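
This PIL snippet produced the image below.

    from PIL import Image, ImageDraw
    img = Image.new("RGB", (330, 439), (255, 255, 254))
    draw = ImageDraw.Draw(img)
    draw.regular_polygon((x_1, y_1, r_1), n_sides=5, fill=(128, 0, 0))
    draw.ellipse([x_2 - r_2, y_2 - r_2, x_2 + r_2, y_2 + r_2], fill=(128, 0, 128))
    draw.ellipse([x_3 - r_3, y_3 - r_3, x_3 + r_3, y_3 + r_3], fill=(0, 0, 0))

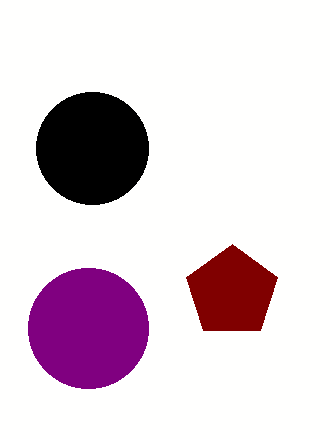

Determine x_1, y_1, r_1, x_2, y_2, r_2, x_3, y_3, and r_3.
x_1 = 232
y_1 = 292
r_1 = 48
x_2 = 88
y_2 = 328
r_2 = 60
x_3 = 92
y_3 = 148
r_3 = 56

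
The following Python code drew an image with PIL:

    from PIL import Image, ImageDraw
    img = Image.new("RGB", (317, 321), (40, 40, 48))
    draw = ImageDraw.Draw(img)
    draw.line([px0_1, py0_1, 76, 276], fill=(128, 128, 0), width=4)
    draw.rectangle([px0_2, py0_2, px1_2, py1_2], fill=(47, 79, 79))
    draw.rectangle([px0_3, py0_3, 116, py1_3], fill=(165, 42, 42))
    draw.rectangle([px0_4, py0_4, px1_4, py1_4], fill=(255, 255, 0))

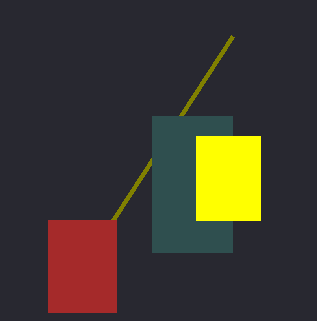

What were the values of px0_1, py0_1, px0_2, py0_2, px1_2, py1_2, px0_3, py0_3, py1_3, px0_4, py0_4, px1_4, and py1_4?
px0_1 = 232
py0_1 = 36
px0_2 = 152
py0_2 = 116
px1_2 = 232
py1_2 = 252
px0_3 = 48
py0_3 = 220
py1_3 = 312
px0_4 = 196
py0_4 = 136
px1_4 = 260
py1_4 = 220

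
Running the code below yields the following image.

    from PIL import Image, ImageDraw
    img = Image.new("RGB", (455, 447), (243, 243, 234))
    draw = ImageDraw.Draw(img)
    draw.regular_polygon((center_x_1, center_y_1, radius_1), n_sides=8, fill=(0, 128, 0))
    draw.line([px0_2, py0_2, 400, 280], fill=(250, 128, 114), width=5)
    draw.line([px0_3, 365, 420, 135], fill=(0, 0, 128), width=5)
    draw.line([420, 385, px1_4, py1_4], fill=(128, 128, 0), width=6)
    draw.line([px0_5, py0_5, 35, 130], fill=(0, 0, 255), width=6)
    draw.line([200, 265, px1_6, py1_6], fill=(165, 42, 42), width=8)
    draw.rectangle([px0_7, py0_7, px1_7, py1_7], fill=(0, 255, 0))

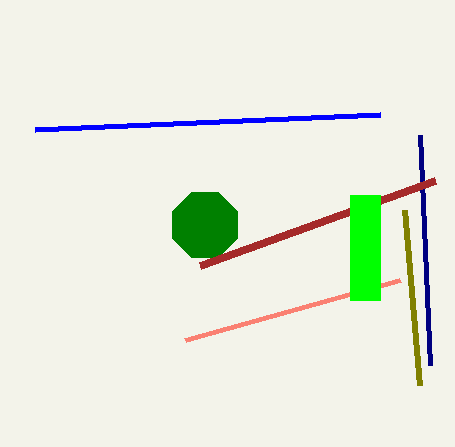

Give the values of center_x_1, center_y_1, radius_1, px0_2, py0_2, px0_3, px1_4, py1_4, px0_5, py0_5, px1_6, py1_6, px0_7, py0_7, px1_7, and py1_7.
center_x_1 = 205; center_y_1 = 225; radius_1 = 35; px0_2 = 185; py0_2 = 340; px0_3 = 430; px1_4 = 405; py1_4 = 210; px0_5 = 380; py0_5 = 115; px1_6 = 435; py1_6 = 180; px0_7 = 350; py0_7 = 195; px1_7 = 380; py1_7 = 300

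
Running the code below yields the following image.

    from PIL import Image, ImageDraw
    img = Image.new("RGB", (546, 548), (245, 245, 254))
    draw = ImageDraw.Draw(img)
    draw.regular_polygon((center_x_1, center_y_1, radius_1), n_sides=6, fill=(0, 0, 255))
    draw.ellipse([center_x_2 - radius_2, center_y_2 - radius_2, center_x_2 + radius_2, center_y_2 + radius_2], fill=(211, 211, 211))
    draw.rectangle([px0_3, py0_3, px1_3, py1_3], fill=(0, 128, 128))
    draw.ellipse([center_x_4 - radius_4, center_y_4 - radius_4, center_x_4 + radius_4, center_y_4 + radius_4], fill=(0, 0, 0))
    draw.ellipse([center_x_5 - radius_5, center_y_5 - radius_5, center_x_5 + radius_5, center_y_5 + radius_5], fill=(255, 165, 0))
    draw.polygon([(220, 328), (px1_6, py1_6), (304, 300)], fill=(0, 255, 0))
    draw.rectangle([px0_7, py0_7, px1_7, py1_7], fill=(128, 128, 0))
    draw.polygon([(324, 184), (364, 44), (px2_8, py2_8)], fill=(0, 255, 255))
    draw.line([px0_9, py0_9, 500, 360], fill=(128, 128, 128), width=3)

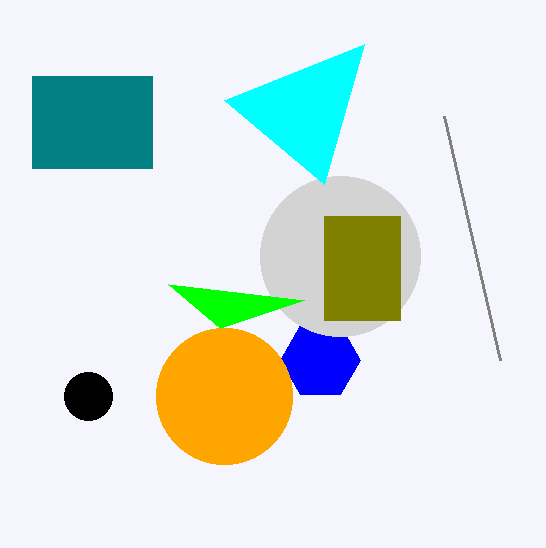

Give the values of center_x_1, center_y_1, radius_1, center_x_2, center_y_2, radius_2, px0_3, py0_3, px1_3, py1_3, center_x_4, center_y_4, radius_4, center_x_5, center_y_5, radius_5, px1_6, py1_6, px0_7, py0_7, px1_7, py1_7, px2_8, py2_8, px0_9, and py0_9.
center_x_1 = 320, center_y_1 = 360, radius_1 = 40, center_x_2 = 340, center_y_2 = 256, radius_2 = 80, px0_3 = 32, py0_3 = 76, px1_3 = 152, py1_3 = 168, center_x_4 = 88, center_y_4 = 396, radius_4 = 24, center_x_5 = 224, center_y_5 = 396, radius_5 = 68, px1_6 = 168, py1_6 = 284, px0_7 = 324, py0_7 = 216, px1_7 = 400, py1_7 = 320, px2_8 = 224, py2_8 = 100, px0_9 = 444, py0_9 = 116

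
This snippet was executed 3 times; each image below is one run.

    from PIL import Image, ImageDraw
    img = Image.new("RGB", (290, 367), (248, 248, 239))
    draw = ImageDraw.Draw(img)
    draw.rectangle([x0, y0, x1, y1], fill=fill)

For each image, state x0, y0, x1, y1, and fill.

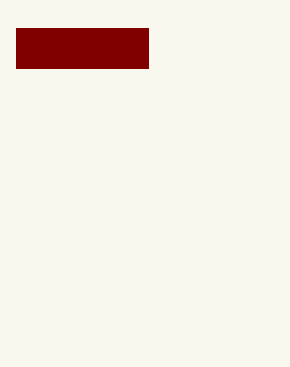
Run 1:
x0 = 16
y0 = 28
x1 = 148
y1 = 68
fill = 'maroon'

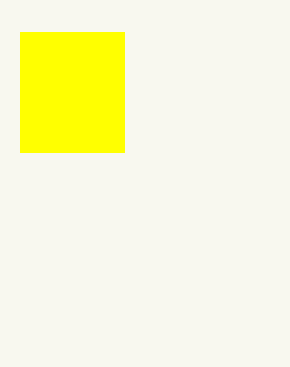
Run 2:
x0 = 20; y0 = 32; x1 = 124; y1 = 152; fill = 'yellow'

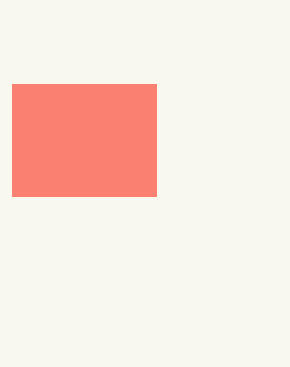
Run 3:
x0 = 12, y0 = 84, x1 = 156, y1 = 196, fill = 'salmon'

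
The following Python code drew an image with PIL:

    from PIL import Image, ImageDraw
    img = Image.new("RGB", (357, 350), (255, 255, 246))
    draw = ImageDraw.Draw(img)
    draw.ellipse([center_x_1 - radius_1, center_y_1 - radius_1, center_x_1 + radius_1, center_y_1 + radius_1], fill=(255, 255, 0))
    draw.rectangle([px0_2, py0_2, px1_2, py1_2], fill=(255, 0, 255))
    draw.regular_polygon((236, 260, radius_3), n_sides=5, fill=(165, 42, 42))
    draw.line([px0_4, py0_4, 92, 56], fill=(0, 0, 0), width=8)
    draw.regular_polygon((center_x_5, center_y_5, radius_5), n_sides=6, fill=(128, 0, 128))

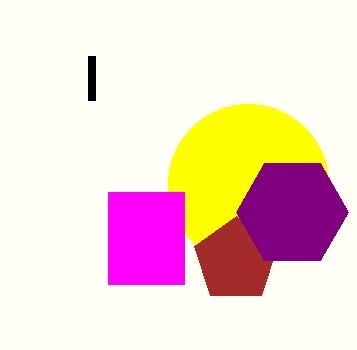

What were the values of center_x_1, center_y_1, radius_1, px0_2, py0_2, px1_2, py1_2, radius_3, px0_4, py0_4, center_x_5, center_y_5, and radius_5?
center_x_1 = 248; center_y_1 = 184; radius_1 = 80; px0_2 = 108; py0_2 = 192; px1_2 = 184; py1_2 = 284; radius_3 = 44; px0_4 = 92; py0_4 = 100; center_x_5 = 292; center_y_5 = 212; radius_5 = 56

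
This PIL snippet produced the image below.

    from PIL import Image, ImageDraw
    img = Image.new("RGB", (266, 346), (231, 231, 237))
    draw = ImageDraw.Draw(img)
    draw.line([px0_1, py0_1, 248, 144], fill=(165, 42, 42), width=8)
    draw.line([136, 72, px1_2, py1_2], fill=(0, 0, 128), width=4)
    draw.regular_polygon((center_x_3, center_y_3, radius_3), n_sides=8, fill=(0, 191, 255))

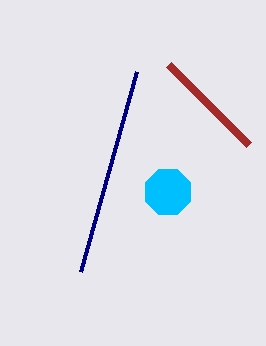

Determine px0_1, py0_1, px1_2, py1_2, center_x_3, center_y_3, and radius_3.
px0_1 = 168
py0_1 = 64
px1_2 = 80
py1_2 = 272
center_x_3 = 168
center_y_3 = 192
radius_3 = 24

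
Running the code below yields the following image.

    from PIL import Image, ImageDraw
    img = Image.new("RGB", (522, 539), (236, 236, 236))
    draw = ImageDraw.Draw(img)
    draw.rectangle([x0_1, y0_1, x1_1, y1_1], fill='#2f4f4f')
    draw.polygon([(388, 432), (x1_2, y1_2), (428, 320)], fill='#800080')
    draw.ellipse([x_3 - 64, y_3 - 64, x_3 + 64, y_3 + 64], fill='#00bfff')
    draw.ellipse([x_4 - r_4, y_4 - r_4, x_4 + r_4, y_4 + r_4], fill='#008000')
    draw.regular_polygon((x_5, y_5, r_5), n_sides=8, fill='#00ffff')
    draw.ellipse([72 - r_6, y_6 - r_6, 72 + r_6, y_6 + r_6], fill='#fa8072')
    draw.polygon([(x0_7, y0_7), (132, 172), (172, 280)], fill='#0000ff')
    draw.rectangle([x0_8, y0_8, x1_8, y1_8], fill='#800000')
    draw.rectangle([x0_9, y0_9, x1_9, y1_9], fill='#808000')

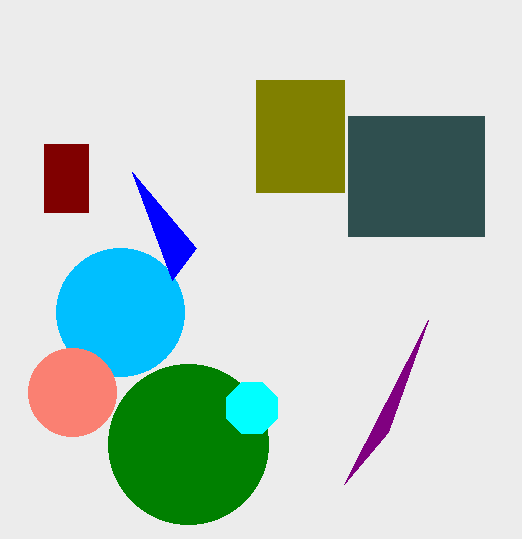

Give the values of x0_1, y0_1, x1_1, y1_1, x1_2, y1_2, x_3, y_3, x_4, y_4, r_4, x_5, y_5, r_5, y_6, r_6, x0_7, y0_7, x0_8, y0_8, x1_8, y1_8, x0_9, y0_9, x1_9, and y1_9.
x0_1 = 348
y0_1 = 116
x1_1 = 484
y1_1 = 236
x1_2 = 344
y1_2 = 484
x_3 = 120
y_3 = 312
x_4 = 188
y_4 = 444
r_4 = 80
x_5 = 252
y_5 = 408
r_5 = 28
y_6 = 392
r_6 = 44
x0_7 = 196
y0_7 = 248
x0_8 = 44
y0_8 = 144
x1_8 = 88
y1_8 = 212
x0_9 = 256
y0_9 = 80
x1_9 = 344
y1_9 = 192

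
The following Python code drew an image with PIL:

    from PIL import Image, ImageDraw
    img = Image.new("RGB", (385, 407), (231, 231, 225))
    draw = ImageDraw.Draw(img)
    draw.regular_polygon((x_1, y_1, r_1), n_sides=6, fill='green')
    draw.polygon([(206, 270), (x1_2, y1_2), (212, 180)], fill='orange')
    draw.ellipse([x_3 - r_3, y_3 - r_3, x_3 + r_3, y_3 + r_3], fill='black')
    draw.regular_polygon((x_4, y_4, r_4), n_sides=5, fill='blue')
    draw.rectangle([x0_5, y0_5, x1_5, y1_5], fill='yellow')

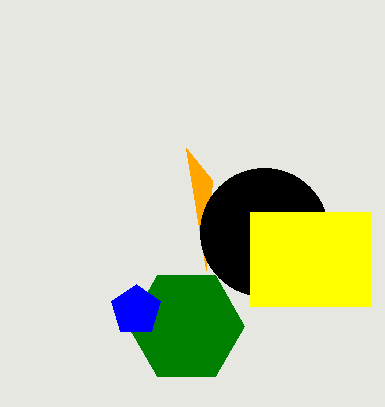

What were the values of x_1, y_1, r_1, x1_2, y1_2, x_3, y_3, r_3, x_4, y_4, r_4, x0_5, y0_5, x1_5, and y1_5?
x_1 = 186
y_1 = 326
r_1 = 58
x1_2 = 186
y1_2 = 148
x_3 = 264
y_3 = 232
r_3 = 64
x_4 = 136
y_4 = 310
r_4 = 26
x0_5 = 250
y0_5 = 212
x1_5 = 370
y1_5 = 306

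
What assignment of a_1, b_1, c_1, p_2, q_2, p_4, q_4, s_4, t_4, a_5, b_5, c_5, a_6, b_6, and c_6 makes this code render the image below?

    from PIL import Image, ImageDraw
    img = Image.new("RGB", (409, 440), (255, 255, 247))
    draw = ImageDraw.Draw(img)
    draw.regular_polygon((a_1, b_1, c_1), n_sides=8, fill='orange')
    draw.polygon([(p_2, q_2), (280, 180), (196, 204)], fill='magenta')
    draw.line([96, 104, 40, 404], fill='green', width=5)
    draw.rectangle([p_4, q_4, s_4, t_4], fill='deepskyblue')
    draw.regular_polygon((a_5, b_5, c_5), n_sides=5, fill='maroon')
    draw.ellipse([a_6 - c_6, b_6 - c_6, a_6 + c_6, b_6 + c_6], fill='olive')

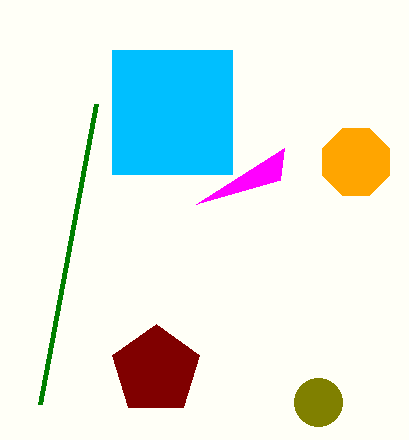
a_1 = 356, b_1 = 162, c_1 = 36, p_2 = 284, q_2 = 148, p_4 = 112, q_4 = 50, s_4 = 232, t_4 = 174, a_5 = 156, b_5 = 370, c_5 = 46, a_6 = 318, b_6 = 402, c_6 = 24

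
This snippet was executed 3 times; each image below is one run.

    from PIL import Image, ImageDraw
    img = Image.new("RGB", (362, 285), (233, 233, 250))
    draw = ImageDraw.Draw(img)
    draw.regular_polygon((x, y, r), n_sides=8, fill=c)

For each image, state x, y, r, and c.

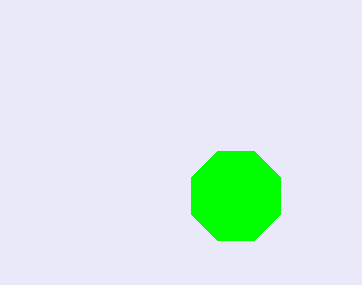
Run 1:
x = 236; y = 196; r = 48; c = 'lime'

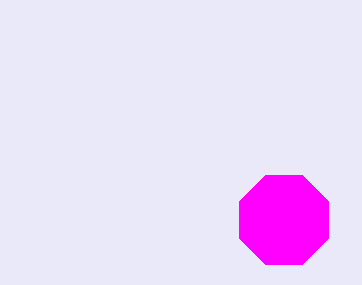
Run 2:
x = 284
y = 220
r = 48
c = 'magenta'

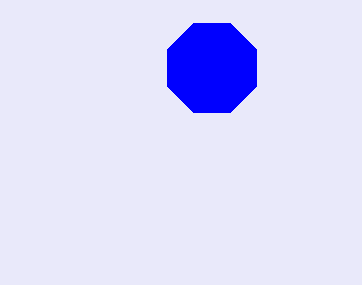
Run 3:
x = 212, y = 68, r = 48, c = 'blue'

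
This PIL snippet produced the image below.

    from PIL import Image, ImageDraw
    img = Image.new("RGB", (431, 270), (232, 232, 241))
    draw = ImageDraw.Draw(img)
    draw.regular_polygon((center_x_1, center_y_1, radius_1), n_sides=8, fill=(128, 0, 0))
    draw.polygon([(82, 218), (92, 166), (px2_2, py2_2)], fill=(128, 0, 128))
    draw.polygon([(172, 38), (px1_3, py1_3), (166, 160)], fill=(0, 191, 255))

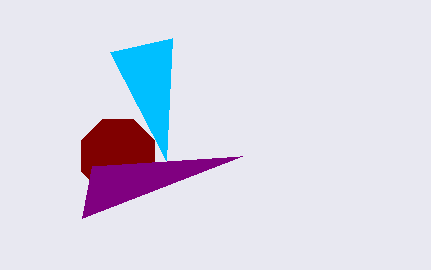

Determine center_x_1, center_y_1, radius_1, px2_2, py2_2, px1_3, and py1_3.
center_x_1 = 118
center_y_1 = 156
radius_1 = 40
px2_2 = 242
py2_2 = 156
px1_3 = 110
py1_3 = 52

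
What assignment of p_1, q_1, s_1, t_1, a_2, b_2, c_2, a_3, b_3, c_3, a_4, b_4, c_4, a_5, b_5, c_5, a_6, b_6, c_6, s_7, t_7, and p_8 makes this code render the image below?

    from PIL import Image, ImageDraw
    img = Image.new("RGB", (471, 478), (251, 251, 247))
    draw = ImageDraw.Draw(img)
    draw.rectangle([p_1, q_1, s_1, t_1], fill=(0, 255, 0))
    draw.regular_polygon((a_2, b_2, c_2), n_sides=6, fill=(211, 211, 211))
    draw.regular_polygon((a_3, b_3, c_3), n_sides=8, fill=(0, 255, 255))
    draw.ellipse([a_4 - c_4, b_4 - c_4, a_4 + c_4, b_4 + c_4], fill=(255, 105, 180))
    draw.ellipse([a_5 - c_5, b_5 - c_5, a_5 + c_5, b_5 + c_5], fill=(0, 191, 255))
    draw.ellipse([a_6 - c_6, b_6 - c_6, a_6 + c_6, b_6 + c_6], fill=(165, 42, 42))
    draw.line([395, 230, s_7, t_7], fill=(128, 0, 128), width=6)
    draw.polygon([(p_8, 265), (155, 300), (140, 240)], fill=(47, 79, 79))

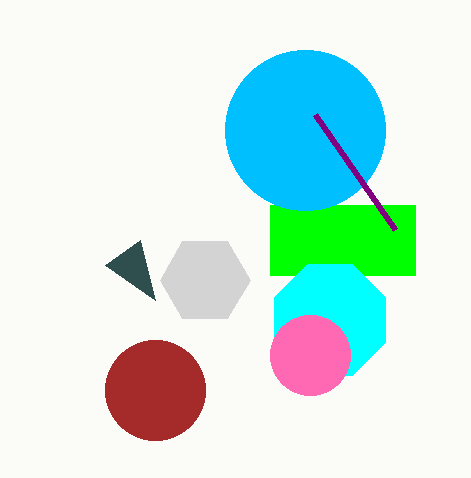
p_1 = 270; q_1 = 205; s_1 = 415; t_1 = 275; a_2 = 205; b_2 = 280; c_2 = 45; a_3 = 330; b_3 = 320; c_3 = 60; a_4 = 310; b_4 = 355; c_4 = 40; a_5 = 305; b_5 = 130; c_5 = 80; a_6 = 155; b_6 = 390; c_6 = 50; s_7 = 315; t_7 = 115; p_8 = 105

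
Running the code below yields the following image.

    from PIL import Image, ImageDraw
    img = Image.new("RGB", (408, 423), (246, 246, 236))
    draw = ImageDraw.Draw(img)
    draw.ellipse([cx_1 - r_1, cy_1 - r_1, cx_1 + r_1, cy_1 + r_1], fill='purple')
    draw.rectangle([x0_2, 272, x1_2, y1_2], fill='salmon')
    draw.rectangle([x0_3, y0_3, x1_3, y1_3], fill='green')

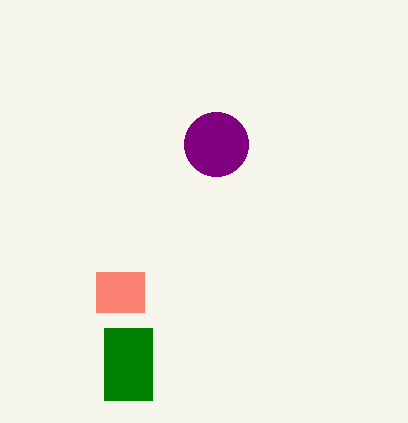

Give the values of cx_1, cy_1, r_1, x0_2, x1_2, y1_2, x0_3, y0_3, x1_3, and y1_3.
cx_1 = 216
cy_1 = 144
r_1 = 32
x0_2 = 96
x1_2 = 144
y1_2 = 312
x0_3 = 104
y0_3 = 328
x1_3 = 152
y1_3 = 400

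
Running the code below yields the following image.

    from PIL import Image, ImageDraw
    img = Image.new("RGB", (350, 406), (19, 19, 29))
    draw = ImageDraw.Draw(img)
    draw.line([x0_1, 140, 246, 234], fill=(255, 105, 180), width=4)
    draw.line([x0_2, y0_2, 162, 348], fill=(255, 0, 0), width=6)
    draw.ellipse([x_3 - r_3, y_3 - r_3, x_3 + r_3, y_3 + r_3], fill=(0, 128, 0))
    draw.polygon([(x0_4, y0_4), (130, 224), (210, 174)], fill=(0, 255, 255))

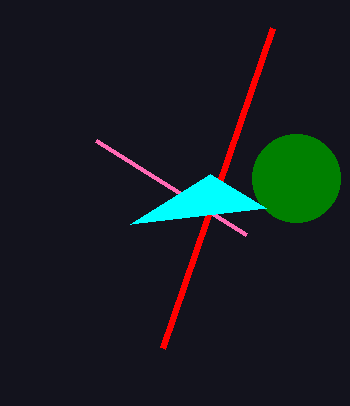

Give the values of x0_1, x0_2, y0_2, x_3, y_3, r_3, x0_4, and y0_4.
x0_1 = 96; x0_2 = 272; y0_2 = 28; x_3 = 296; y_3 = 178; r_3 = 44; x0_4 = 266; y0_4 = 208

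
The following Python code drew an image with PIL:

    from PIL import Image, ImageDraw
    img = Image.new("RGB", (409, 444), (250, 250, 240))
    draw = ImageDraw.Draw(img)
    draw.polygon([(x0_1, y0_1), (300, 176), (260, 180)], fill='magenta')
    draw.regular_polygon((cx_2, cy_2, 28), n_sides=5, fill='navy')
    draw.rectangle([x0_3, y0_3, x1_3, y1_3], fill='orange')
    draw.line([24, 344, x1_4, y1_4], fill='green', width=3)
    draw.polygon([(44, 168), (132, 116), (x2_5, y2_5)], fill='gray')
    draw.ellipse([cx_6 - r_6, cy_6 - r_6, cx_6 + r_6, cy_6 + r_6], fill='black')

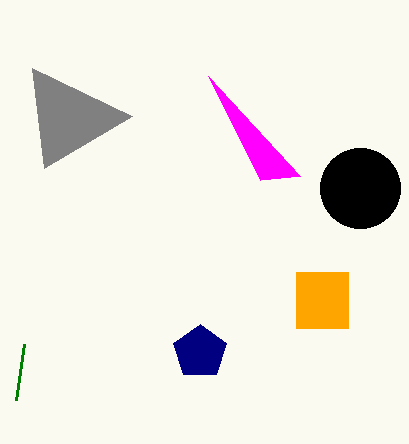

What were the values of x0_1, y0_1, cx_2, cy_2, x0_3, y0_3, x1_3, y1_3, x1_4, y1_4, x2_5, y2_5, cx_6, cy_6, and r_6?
x0_1 = 208
y0_1 = 76
cx_2 = 200
cy_2 = 352
x0_3 = 296
y0_3 = 272
x1_3 = 348
y1_3 = 328
x1_4 = 16
y1_4 = 400
x2_5 = 32
y2_5 = 68
cx_6 = 360
cy_6 = 188
r_6 = 40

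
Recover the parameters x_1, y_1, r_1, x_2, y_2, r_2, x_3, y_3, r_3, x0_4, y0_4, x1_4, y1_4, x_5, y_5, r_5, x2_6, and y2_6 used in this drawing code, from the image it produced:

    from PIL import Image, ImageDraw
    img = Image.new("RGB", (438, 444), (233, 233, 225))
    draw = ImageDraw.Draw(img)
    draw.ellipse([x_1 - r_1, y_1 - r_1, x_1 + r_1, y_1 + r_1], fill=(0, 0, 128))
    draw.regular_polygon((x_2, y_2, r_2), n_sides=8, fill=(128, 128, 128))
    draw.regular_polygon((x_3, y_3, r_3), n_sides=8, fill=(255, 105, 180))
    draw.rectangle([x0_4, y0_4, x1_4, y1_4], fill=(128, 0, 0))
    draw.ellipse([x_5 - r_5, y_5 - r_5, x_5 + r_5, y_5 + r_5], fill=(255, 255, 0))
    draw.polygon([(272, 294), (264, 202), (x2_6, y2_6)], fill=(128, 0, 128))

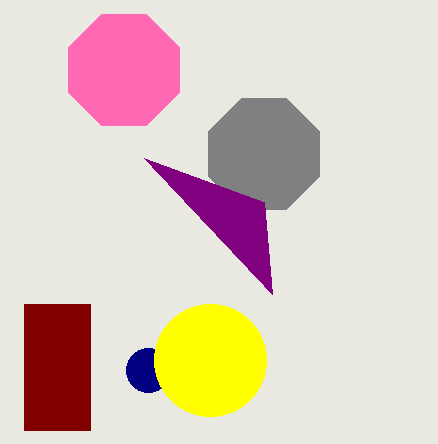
x_1 = 148, y_1 = 370, r_1 = 22, x_2 = 264, y_2 = 154, r_2 = 60, x_3 = 124, y_3 = 70, r_3 = 60, x0_4 = 24, y0_4 = 304, x1_4 = 90, y1_4 = 430, x_5 = 210, y_5 = 360, r_5 = 56, x2_6 = 144, y2_6 = 158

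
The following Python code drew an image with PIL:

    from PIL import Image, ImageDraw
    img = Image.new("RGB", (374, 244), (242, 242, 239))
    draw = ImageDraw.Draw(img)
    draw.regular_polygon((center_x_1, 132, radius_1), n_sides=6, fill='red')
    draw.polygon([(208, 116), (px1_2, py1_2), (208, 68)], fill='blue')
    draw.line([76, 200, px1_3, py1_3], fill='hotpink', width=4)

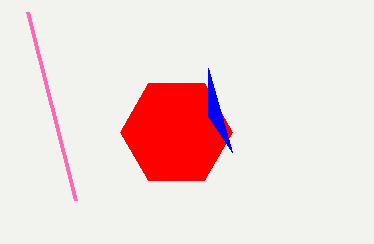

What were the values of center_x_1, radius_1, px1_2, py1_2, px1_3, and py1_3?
center_x_1 = 176; radius_1 = 56; px1_2 = 232; py1_2 = 152; px1_3 = 28; py1_3 = 12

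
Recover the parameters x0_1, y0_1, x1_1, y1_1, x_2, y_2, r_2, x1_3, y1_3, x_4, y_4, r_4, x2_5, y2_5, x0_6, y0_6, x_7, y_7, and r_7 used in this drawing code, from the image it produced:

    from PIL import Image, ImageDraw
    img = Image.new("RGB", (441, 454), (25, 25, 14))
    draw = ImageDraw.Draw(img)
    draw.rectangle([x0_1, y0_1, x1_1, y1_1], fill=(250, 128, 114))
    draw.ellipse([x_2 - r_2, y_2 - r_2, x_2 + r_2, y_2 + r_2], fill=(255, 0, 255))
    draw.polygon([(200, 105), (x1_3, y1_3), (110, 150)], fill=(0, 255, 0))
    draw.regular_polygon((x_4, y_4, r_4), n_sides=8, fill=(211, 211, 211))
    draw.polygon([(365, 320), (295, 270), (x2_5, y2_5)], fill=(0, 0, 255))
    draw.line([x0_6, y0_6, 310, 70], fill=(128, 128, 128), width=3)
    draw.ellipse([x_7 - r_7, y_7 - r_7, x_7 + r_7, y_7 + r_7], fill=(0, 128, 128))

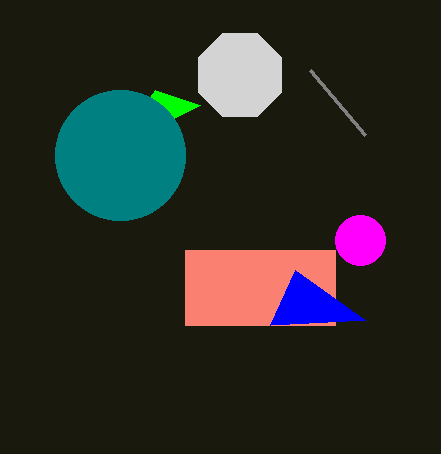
x0_1 = 185
y0_1 = 250
x1_1 = 335
y1_1 = 325
x_2 = 360
y_2 = 240
r_2 = 25
x1_3 = 155
y1_3 = 90
x_4 = 240
y_4 = 75
r_4 = 45
x2_5 = 270
y2_5 = 325
x0_6 = 365
y0_6 = 135
x_7 = 120
y_7 = 155
r_7 = 65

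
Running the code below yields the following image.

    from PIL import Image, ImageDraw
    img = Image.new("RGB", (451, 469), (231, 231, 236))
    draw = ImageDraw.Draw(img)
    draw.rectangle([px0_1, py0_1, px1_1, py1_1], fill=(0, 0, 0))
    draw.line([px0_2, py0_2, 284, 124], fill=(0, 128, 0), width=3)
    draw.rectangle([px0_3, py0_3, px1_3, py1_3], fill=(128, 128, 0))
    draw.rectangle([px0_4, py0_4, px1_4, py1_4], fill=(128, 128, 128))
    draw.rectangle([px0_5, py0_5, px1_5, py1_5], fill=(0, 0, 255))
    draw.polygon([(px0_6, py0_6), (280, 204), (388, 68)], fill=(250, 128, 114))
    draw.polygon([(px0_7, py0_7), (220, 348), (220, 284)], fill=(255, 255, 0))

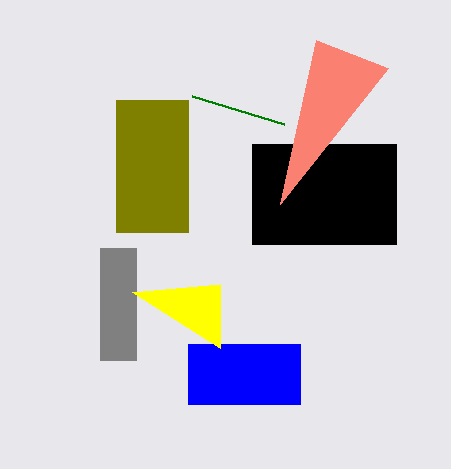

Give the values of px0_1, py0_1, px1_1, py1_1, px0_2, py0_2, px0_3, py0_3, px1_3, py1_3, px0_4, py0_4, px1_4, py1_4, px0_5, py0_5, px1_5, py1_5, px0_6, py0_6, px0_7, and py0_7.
px0_1 = 252, py0_1 = 144, px1_1 = 396, py1_1 = 244, px0_2 = 192, py0_2 = 96, px0_3 = 116, py0_3 = 100, px1_3 = 188, py1_3 = 232, px0_4 = 100, py0_4 = 248, px1_4 = 136, py1_4 = 360, px0_5 = 188, py0_5 = 344, px1_5 = 300, py1_5 = 404, px0_6 = 316, py0_6 = 40, px0_7 = 132, py0_7 = 292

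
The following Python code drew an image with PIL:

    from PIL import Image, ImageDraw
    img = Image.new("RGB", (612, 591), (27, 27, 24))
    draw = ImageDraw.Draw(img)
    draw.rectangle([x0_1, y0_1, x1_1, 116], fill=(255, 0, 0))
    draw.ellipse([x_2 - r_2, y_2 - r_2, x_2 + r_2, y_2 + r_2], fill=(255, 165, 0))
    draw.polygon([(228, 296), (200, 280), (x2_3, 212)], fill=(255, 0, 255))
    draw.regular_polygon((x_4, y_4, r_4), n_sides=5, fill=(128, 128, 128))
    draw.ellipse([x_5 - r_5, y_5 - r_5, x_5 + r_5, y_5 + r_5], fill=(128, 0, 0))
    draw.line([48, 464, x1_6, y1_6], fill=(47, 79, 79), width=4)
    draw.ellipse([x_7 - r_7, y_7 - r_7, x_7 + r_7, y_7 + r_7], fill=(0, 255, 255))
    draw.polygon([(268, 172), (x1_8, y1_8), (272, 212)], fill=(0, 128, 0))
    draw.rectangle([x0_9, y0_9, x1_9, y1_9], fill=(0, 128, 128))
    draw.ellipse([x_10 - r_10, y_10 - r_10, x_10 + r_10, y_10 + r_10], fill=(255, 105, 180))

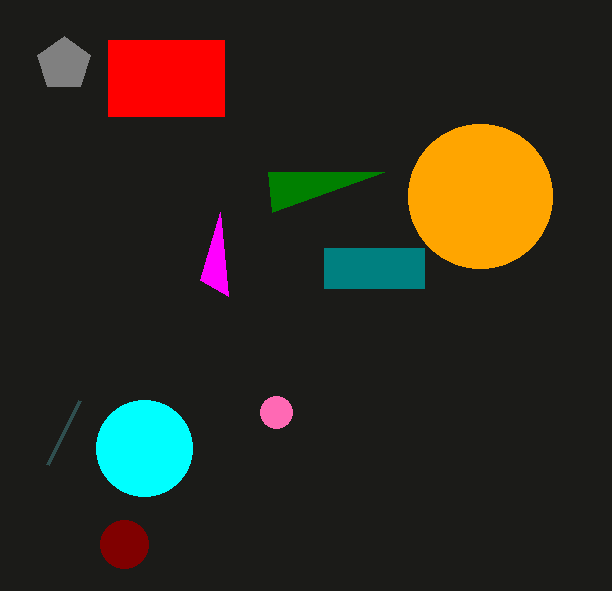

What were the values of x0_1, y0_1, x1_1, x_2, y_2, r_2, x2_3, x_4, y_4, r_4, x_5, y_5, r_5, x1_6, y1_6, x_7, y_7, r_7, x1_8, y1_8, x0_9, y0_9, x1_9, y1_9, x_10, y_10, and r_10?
x0_1 = 108, y0_1 = 40, x1_1 = 224, x_2 = 480, y_2 = 196, r_2 = 72, x2_3 = 220, x_4 = 64, y_4 = 64, r_4 = 28, x_5 = 124, y_5 = 544, r_5 = 24, x1_6 = 80, y1_6 = 400, x_7 = 144, y_7 = 448, r_7 = 48, x1_8 = 384, y1_8 = 172, x0_9 = 324, y0_9 = 248, x1_9 = 424, y1_9 = 288, x_10 = 276, y_10 = 412, r_10 = 16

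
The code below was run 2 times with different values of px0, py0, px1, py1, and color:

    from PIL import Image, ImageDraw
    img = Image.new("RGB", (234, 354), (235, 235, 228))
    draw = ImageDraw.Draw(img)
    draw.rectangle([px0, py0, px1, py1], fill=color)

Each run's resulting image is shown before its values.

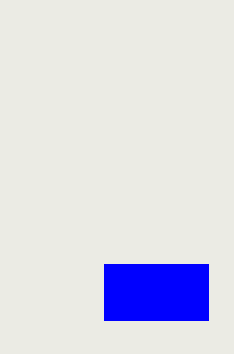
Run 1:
px0 = 104, py0 = 264, px1 = 208, py1 = 320, color = 'blue'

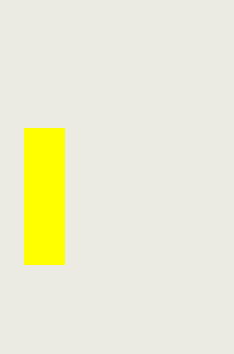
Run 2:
px0 = 24
py0 = 128
px1 = 64
py1 = 264
color = 'yellow'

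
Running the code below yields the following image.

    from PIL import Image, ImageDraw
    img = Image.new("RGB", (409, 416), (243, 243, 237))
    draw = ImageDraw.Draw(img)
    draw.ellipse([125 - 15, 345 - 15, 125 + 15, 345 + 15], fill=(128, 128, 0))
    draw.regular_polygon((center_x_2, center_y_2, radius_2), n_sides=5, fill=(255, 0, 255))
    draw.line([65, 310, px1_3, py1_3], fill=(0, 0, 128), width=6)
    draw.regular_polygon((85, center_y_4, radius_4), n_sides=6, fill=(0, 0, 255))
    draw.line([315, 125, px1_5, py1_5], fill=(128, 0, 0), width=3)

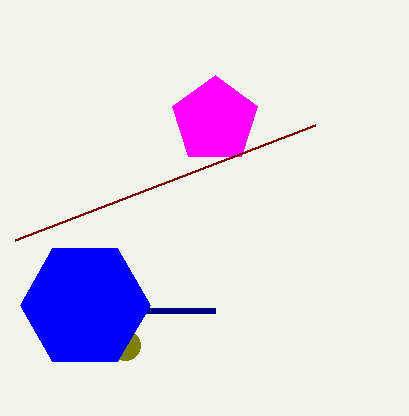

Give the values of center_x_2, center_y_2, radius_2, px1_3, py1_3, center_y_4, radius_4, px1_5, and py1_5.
center_x_2 = 215, center_y_2 = 120, radius_2 = 45, px1_3 = 215, py1_3 = 310, center_y_4 = 305, radius_4 = 65, px1_5 = 15, py1_5 = 240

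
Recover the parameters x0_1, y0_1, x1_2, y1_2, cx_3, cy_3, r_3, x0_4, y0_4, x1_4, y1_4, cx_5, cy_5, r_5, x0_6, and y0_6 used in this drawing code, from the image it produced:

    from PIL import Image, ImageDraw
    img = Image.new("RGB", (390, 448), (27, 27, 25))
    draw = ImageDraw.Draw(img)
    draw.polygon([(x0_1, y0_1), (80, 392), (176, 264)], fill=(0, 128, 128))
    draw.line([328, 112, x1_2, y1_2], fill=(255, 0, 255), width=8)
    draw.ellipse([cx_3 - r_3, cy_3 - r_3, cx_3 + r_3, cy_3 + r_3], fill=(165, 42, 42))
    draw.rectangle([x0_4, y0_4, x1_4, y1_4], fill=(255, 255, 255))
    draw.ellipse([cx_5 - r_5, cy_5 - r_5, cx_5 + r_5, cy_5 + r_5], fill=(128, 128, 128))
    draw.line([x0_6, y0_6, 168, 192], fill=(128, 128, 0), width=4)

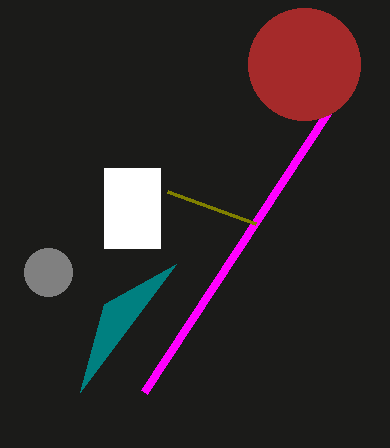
x0_1 = 104, y0_1 = 304, x1_2 = 144, y1_2 = 392, cx_3 = 304, cy_3 = 64, r_3 = 56, x0_4 = 104, y0_4 = 168, x1_4 = 160, y1_4 = 248, cx_5 = 48, cy_5 = 272, r_5 = 24, x0_6 = 256, y0_6 = 224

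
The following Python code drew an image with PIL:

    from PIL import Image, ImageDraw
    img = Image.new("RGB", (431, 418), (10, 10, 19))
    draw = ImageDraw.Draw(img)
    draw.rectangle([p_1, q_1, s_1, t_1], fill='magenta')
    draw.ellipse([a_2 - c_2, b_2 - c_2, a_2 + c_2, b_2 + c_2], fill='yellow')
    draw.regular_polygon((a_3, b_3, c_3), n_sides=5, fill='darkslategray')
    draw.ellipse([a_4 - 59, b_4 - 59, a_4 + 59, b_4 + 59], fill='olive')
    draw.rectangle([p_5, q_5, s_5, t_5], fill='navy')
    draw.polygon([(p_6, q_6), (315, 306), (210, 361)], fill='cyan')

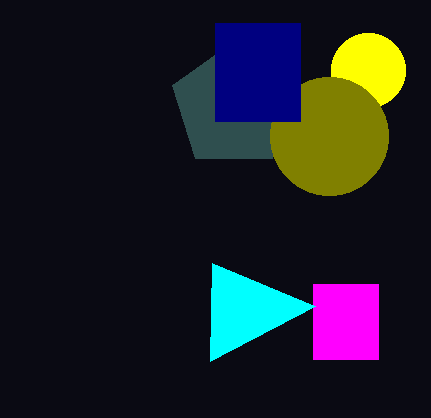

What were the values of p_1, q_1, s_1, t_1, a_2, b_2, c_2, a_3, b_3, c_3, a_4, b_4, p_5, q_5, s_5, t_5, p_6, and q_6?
p_1 = 313, q_1 = 284, s_1 = 378, t_1 = 359, a_2 = 368, b_2 = 70, c_2 = 37, a_3 = 234, b_3 = 106, c_3 = 65, a_4 = 329, b_4 = 136, p_5 = 215, q_5 = 23, s_5 = 300, t_5 = 121, p_6 = 212, q_6 = 263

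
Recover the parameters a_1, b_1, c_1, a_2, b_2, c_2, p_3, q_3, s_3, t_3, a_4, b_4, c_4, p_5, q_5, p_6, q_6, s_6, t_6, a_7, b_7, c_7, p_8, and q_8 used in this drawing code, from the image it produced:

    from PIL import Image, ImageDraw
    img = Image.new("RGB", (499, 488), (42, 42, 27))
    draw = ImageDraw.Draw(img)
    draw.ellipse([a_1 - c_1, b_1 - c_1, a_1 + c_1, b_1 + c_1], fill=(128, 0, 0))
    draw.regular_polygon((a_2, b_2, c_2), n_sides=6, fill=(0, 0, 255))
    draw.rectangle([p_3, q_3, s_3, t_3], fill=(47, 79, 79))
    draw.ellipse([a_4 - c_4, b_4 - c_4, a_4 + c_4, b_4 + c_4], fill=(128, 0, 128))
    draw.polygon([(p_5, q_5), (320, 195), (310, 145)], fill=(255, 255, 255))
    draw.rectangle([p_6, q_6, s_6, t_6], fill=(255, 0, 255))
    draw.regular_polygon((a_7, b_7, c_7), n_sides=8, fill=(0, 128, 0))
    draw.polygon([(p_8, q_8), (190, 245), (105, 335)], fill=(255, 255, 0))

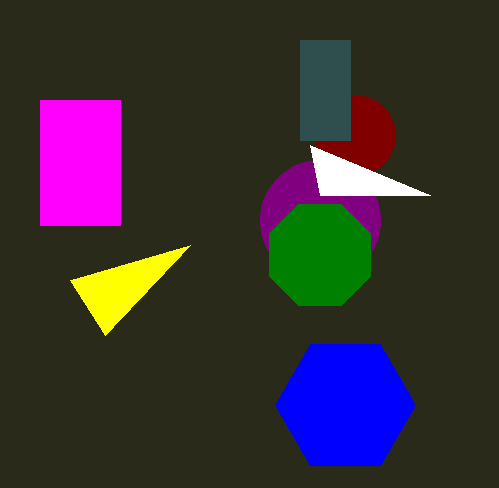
a_1 = 355, b_1 = 135, c_1 = 40, a_2 = 345, b_2 = 405, c_2 = 70, p_3 = 300, q_3 = 40, s_3 = 350, t_3 = 140, a_4 = 320, b_4 = 220, c_4 = 60, p_5 = 430, q_5 = 195, p_6 = 40, q_6 = 100, s_6 = 120, t_6 = 225, a_7 = 320, b_7 = 255, c_7 = 55, p_8 = 70, q_8 = 280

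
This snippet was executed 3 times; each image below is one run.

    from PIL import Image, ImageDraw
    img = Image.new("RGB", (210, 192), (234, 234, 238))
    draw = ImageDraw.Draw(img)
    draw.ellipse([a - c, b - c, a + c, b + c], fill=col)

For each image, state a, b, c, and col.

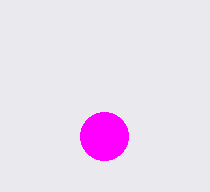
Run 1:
a = 104, b = 136, c = 24, col = 'magenta'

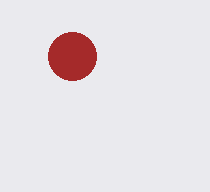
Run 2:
a = 72; b = 56; c = 24; col = 'brown'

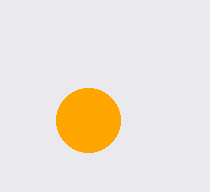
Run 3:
a = 88
b = 120
c = 32
col = 'orange'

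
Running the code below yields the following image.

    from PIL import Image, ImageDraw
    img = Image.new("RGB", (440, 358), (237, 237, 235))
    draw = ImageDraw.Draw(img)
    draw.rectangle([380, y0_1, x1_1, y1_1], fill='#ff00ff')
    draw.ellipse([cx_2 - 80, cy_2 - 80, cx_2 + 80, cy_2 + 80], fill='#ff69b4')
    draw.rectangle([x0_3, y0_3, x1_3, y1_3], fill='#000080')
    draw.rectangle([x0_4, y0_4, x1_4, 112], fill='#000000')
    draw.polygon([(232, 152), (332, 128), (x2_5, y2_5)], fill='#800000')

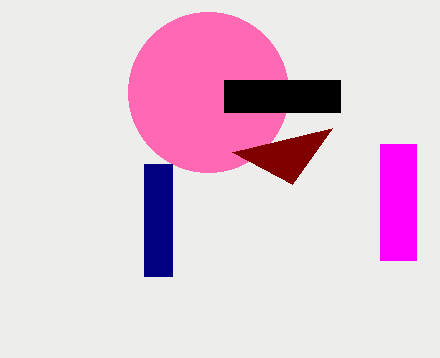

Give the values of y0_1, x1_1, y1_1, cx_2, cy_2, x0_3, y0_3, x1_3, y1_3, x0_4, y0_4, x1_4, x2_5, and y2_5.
y0_1 = 144
x1_1 = 416
y1_1 = 260
cx_2 = 208
cy_2 = 92
x0_3 = 144
y0_3 = 164
x1_3 = 172
y1_3 = 276
x0_4 = 224
y0_4 = 80
x1_4 = 340
x2_5 = 292
y2_5 = 184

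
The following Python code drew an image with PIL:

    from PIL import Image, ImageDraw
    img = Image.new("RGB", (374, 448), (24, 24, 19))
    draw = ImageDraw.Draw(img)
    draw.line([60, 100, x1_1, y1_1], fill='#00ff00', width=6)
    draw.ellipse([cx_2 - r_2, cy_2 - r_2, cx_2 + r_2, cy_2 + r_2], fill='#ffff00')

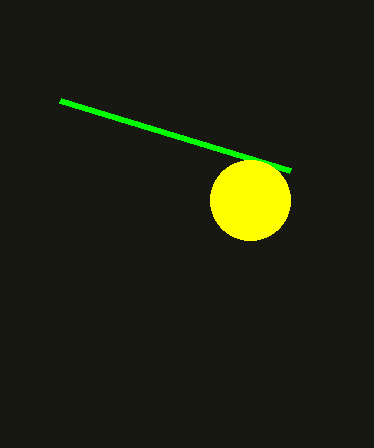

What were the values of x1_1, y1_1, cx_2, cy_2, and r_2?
x1_1 = 290; y1_1 = 170; cx_2 = 250; cy_2 = 200; r_2 = 40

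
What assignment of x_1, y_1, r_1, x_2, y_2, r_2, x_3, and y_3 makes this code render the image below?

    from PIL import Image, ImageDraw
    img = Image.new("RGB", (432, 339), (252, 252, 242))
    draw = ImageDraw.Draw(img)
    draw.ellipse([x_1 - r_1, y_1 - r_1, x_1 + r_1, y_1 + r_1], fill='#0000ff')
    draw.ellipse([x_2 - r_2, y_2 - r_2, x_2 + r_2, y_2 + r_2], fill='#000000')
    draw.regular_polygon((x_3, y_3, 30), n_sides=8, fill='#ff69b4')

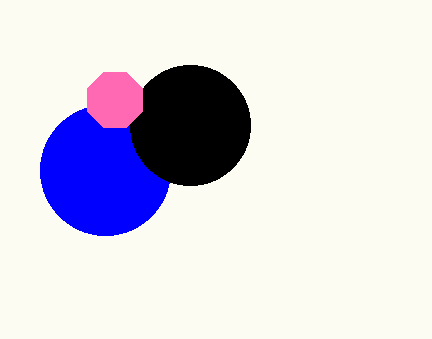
x_1 = 105; y_1 = 170; r_1 = 65; x_2 = 190; y_2 = 125; r_2 = 60; x_3 = 115; y_3 = 100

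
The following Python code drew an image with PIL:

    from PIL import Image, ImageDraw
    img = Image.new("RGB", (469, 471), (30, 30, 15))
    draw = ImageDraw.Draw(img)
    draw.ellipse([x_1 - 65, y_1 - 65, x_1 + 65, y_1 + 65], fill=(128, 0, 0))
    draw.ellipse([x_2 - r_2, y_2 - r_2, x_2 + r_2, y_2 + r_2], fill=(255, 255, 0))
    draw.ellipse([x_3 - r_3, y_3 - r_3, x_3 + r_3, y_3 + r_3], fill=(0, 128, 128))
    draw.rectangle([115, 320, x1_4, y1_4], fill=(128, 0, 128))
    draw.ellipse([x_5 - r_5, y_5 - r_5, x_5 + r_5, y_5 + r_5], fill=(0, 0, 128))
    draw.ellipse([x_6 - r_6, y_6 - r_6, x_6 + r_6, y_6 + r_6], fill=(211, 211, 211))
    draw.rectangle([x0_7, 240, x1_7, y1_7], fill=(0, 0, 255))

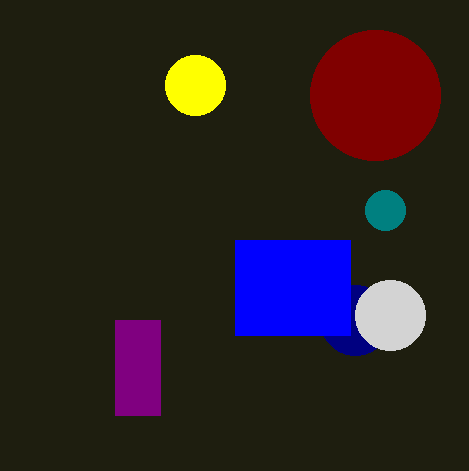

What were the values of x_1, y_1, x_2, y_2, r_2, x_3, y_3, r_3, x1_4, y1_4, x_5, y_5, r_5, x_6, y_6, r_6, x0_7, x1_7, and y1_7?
x_1 = 375; y_1 = 95; x_2 = 195; y_2 = 85; r_2 = 30; x_3 = 385; y_3 = 210; r_3 = 20; x1_4 = 160; y1_4 = 415; x_5 = 355; y_5 = 320; r_5 = 35; x_6 = 390; y_6 = 315; r_6 = 35; x0_7 = 235; x1_7 = 350; y1_7 = 335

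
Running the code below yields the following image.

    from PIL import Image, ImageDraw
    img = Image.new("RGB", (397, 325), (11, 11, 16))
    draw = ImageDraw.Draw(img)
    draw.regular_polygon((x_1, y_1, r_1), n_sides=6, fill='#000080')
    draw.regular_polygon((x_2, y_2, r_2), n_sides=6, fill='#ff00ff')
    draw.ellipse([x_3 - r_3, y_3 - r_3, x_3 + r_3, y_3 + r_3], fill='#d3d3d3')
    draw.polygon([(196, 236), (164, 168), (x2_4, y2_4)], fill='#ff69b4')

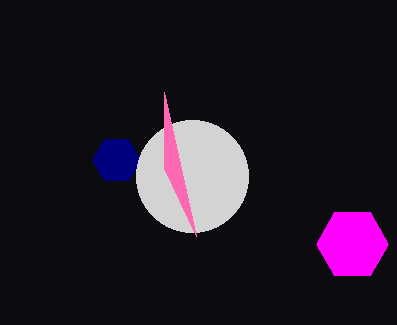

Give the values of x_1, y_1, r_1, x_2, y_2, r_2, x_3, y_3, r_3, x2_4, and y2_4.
x_1 = 116, y_1 = 160, r_1 = 24, x_2 = 352, y_2 = 244, r_2 = 36, x_3 = 192, y_3 = 176, r_3 = 56, x2_4 = 164, y2_4 = 92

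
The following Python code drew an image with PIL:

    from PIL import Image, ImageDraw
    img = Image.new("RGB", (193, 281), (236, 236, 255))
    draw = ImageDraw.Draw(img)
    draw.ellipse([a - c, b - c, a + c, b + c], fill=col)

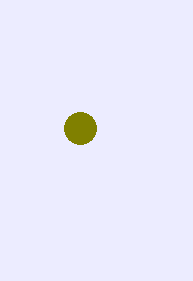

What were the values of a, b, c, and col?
a = 80
b = 128
c = 16
col = 'olive'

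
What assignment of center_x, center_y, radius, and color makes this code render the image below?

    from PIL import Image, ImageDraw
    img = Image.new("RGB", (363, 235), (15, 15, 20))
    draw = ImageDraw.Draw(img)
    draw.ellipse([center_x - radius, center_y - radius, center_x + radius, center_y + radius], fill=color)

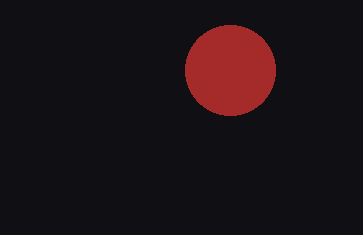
center_x = 230
center_y = 70
radius = 45
color = 'brown'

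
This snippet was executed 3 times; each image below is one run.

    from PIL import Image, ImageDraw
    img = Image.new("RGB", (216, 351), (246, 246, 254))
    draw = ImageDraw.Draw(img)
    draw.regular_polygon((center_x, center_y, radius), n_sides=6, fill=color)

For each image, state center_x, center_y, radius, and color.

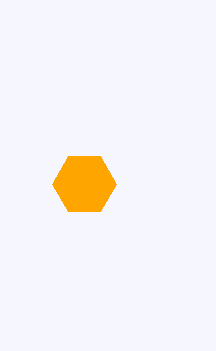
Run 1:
center_x = 84
center_y = 184
radius = 32
color = 'orange'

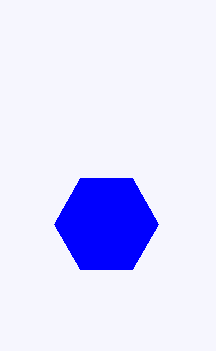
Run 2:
center_x = 106; center_y = 224; radius = 52; color = 'blue'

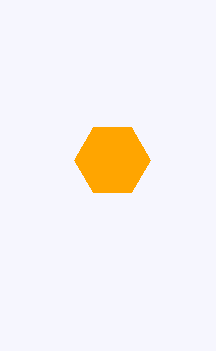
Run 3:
center_x = 112; center_y = 160; radius = 38; color = 'orange'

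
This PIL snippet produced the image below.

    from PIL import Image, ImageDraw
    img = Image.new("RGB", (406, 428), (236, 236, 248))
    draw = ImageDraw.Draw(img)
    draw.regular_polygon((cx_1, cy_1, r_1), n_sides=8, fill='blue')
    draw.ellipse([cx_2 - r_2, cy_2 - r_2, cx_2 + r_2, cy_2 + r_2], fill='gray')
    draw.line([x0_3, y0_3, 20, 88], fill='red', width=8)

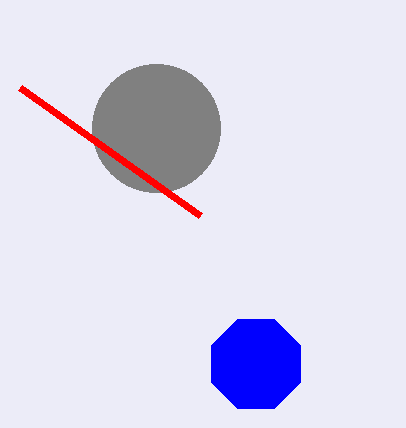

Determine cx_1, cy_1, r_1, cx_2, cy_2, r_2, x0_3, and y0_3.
cx_1 = 256, cy_1 = 364, r_1 = 48, cx_2 = 156, cy_2 = 128, r_2 = 64, x0_3 = 200, y0_3 = 216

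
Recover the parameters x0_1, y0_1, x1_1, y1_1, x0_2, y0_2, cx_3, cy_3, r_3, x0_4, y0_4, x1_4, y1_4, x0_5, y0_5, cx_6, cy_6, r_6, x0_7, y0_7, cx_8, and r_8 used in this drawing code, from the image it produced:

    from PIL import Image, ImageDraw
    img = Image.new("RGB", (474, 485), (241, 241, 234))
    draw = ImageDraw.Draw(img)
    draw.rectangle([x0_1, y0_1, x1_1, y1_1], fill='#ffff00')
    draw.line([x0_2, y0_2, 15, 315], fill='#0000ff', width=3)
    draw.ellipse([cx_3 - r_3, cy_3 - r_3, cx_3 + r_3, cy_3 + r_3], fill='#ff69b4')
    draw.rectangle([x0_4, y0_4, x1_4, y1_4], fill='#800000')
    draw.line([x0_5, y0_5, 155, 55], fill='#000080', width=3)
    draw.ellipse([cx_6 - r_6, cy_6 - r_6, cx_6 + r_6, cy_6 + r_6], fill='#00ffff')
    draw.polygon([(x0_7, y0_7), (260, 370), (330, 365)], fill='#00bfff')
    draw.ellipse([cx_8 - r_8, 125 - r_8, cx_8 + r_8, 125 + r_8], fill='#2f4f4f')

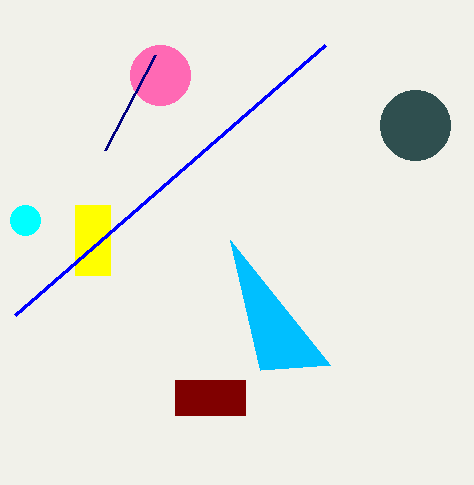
x0_1 = 75
y0_1 = 205
x1_1 = 110
y1_1 = 275
x0_2 = 325
y0_2 = 45
cx_3 = 160
cy_3 = 75
r_3 = 30
x0_4 = 175
y0_4 = 380
x1_4 = 245
y1_4 = 415
x0_5 = 105
y0_5 = 150
cx_6 = 25
cy_6 = 220
r_6 = 15
x0_7 = 230
y0_7 = 240
cx_8 = 415
r_8 = 35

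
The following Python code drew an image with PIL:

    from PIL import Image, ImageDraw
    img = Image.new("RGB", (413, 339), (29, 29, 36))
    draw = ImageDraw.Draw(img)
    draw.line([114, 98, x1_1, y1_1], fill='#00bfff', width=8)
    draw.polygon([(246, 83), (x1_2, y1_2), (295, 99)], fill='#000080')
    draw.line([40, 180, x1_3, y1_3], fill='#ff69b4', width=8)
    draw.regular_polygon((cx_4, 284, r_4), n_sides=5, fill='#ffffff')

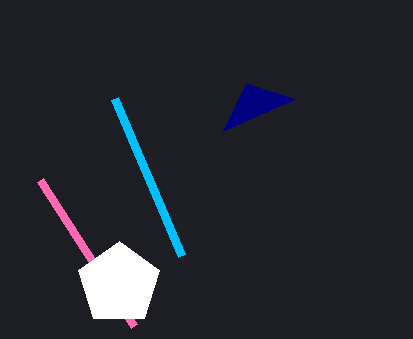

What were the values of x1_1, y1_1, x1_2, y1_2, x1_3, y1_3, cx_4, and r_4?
x1_1 = 181, y1_1 = 255, x1_2 = 223, y1_2 = 131, x1_3 = 134, y1_3 = 326, cx_4 = 119, r_4 = 43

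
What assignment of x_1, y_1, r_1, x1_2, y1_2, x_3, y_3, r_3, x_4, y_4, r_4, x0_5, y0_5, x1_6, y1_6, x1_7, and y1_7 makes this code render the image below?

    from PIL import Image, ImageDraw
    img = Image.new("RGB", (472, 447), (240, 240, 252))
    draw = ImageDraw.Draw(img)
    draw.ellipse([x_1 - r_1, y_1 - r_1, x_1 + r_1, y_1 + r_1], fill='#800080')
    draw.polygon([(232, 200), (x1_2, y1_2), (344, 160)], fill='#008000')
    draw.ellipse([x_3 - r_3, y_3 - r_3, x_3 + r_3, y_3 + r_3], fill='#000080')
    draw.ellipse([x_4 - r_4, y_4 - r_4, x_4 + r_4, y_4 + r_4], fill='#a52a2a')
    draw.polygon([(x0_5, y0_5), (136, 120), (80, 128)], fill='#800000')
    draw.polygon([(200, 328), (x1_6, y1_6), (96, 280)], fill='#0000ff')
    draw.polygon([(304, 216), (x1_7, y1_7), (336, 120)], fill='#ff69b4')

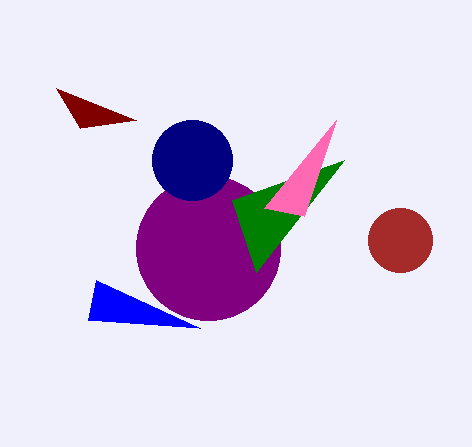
x_1 = 208; y_1 = 248; r_1 = 72; x1_2 = 256; y1_2 = 272; x_3 = 192; y_3 = 160; r_3 = 40; x_4 = 400; y_4 = 240; r_4 = 32; x0_5 = 56; y0_5 = 88; x1_6 = 88; y1_6 = 320; x1_7 = 264; y1_7 = 208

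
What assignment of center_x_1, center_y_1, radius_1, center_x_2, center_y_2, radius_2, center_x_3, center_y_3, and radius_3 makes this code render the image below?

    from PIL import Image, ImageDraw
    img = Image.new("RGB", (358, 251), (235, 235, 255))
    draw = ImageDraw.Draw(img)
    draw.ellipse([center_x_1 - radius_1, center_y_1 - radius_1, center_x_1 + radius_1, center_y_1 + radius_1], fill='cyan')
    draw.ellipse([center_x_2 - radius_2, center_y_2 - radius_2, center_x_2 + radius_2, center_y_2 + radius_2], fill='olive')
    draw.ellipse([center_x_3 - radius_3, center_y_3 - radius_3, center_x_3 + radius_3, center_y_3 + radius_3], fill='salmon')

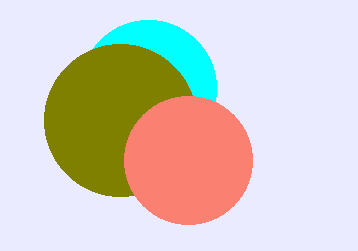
center_x_1 = 148
center_y_1 = 88
radius_1 = 68
center_x_2 = 120
center_y_2 = 120
radius_2 = 76
center_x_3 = 188
center_y_3 = 160
radius_3 = 64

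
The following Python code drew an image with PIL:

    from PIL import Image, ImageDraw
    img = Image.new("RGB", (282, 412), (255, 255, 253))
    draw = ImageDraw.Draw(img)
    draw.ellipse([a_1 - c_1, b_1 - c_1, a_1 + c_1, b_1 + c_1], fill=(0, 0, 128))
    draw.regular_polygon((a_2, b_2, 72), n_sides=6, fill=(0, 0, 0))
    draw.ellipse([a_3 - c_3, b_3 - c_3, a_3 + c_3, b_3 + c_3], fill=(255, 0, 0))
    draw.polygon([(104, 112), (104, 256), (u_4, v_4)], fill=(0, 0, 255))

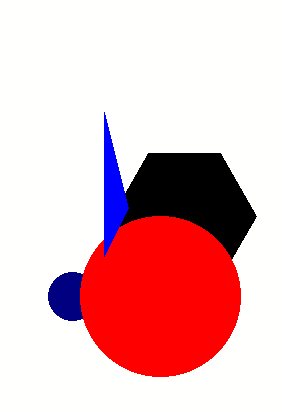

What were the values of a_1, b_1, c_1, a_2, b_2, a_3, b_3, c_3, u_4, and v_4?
a_1 = 72; b_1 = 296; c_1 = 24; a_2 = 184; b_2 = 216; a_3 = 160; b_3 = 296; c_3 = 80; u_4 = 128; v_4 = 208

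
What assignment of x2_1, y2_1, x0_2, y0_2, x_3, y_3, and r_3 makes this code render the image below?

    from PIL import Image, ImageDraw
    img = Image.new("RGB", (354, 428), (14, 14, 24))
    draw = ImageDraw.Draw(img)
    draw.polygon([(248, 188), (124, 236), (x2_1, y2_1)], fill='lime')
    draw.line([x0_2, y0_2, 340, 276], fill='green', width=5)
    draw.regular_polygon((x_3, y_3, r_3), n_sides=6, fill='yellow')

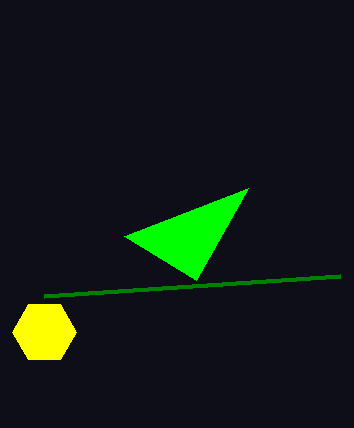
x2_1 = 196; y2_1 = 280; x0_2 = 44; y0_2 = 296; x_3 = 44; y_3 = 332; r_3 = 32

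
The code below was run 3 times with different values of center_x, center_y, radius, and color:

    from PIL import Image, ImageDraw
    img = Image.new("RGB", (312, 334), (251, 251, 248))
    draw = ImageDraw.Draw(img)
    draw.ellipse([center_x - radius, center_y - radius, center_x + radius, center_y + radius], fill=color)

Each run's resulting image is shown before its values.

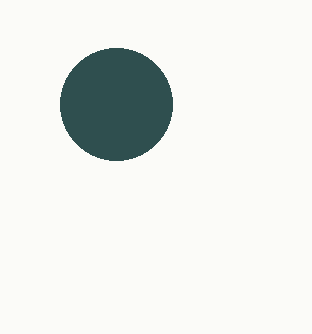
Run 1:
center_x = 116; center_y = 104; radius = 56; color = 'darkslategray'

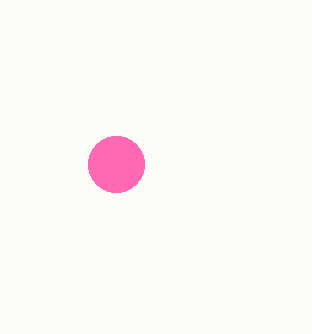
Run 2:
center_x = 116, center_y = 164, radius = 28, color = 'hotpink'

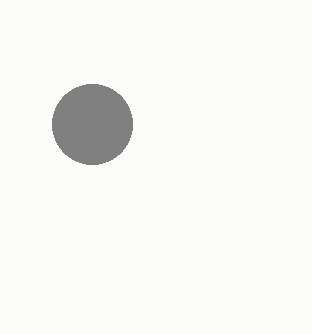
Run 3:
center_x = 92
center_y = 124
radius = 40
color = 'gray'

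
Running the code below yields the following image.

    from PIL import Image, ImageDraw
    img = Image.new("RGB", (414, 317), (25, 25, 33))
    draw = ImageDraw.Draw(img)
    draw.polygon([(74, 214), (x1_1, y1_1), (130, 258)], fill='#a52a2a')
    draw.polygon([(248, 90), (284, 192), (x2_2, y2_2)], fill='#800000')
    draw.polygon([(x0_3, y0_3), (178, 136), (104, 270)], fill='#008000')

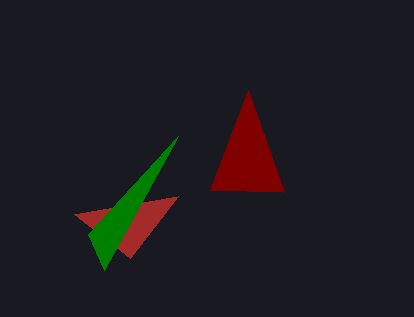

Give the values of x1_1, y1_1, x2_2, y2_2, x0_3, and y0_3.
x1_1 = 178, y1_1 = 196, x2_2 = 210, y2_2 = 190, x0_3 = 88, y0_3 = 234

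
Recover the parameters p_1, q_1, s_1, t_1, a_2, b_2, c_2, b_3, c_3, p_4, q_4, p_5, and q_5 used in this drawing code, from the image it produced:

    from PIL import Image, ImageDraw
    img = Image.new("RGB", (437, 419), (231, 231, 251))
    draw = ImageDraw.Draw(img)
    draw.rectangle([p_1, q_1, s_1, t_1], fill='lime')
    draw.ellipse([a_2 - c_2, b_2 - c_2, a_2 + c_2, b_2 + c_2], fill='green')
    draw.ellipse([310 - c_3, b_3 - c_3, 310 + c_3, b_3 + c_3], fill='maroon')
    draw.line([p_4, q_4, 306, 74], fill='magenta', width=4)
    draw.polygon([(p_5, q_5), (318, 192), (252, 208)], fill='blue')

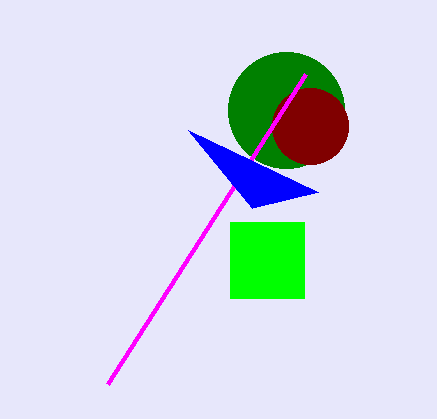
p_1 = 230
q_1 = 222
s_1 = 304
t_1 = 298
a_2 = 286
b_2 = 110
c_2 = 58
b_3 = 126
c_3 = 38
p_4 = 108
q_4 = 384
p_5 = 188
q_5 = 130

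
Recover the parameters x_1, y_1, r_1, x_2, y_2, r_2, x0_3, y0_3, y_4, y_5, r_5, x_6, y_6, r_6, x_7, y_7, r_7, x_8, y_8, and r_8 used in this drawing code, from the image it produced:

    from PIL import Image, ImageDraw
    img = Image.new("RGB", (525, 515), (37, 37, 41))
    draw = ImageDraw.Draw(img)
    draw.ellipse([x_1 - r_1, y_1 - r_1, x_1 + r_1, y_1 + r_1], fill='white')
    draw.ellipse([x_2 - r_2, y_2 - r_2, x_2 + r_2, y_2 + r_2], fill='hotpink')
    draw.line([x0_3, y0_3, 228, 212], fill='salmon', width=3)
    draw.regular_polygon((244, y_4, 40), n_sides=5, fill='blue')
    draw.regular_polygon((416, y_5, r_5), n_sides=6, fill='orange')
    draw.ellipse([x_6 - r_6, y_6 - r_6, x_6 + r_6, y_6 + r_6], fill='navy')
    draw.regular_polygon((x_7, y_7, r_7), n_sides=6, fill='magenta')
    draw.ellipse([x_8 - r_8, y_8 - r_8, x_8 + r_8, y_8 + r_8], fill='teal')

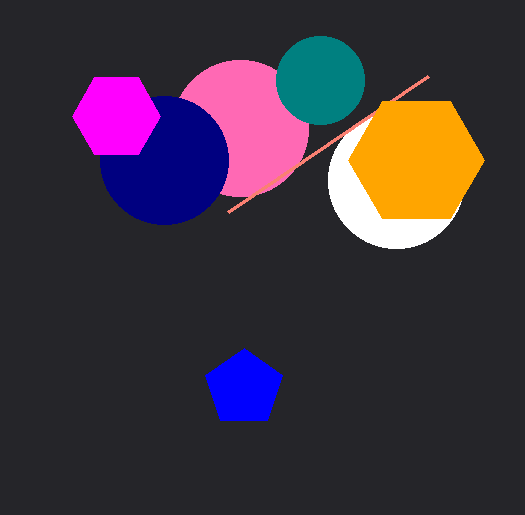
x_1 = 396, y_1 = 180, r_1 = 68, x_2 = 240, y_2 = 128, r_2 = 68, x0_3 = 428, y0_3 = 76, y_4 = 388, y_5 = 160, r_5 = 68, x_6 = 164, y_6 = 160, r_6 = 64, x_7 = 116, y_7 = 116, r_7 = 44, x_8 = 320, y_8 = 80, r_8 = 44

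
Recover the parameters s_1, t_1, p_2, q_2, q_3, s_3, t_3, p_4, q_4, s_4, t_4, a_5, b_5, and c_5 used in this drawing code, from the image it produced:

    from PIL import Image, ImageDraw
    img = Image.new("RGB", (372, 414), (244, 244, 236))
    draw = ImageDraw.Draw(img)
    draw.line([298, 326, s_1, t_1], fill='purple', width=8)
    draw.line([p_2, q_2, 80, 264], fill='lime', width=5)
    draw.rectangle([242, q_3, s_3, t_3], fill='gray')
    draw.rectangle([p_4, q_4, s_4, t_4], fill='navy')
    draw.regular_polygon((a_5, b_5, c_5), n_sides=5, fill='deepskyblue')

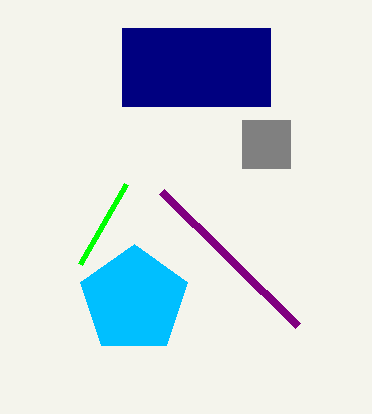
s_1 = 162
t_1 = 192
p_2 = 126
q_2 = 184
q_3 = 120
s_3 = 290
t_3 = 168
p_4 = 122
q_4 = 28
s_4 = 270
t_4 = 106
a_5 = 134
b_5 = 300
c_5 = 56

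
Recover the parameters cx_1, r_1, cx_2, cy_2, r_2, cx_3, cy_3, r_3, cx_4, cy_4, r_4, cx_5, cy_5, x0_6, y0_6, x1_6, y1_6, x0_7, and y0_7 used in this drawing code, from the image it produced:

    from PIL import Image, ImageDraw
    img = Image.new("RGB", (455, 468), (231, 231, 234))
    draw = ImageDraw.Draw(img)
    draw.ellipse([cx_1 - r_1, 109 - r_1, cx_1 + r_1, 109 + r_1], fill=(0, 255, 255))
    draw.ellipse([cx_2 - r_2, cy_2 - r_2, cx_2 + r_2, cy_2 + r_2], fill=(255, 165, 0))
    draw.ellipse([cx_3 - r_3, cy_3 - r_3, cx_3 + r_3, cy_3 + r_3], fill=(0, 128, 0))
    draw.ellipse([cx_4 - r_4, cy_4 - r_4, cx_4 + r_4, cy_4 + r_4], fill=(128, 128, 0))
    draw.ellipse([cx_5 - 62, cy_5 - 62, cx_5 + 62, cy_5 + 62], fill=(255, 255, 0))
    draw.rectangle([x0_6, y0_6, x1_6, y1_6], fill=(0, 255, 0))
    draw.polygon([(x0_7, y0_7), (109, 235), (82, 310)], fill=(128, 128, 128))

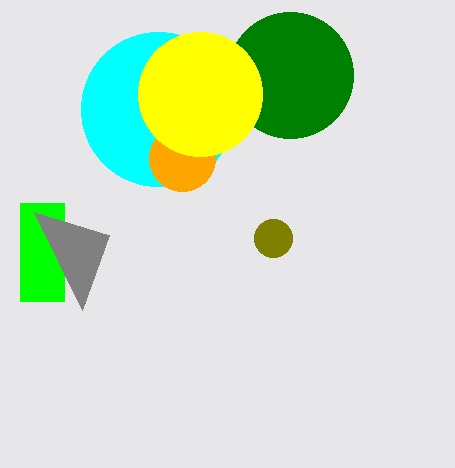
cx_1 = 158
r_1 = 77
cx_2 = 182
cy_2 = 158
r_2 = 33
cx_3 = 290
cy_3 = 75
r_3 = 63
cx_4 = 273
cy_4 = 238
r_4 = 19
cx_5 = 200
cy_5 = 94
x0_6 = 20
y0_6 = 203
x1_6 = 64
y1_6 = 301
x0_7 = 34
y0_7 = 212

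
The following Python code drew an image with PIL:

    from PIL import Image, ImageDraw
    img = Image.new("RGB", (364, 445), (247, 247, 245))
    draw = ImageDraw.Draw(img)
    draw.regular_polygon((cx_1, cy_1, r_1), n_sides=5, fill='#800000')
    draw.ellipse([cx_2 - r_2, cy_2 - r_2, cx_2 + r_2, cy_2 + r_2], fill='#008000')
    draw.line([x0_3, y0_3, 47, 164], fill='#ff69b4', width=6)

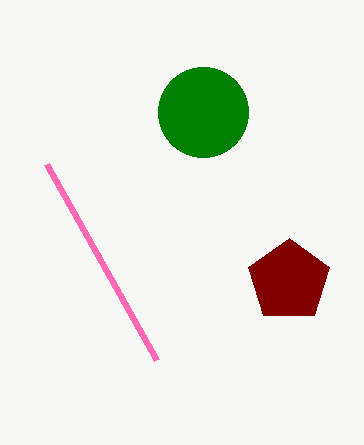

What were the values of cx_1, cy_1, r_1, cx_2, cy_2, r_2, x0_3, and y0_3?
cx_1 = 289
cy_1 = 281
r_1 = 43
cx_2 = 203
cy_2 = 112
r_2 = 45
x0_3 = 157
y0_3 = 360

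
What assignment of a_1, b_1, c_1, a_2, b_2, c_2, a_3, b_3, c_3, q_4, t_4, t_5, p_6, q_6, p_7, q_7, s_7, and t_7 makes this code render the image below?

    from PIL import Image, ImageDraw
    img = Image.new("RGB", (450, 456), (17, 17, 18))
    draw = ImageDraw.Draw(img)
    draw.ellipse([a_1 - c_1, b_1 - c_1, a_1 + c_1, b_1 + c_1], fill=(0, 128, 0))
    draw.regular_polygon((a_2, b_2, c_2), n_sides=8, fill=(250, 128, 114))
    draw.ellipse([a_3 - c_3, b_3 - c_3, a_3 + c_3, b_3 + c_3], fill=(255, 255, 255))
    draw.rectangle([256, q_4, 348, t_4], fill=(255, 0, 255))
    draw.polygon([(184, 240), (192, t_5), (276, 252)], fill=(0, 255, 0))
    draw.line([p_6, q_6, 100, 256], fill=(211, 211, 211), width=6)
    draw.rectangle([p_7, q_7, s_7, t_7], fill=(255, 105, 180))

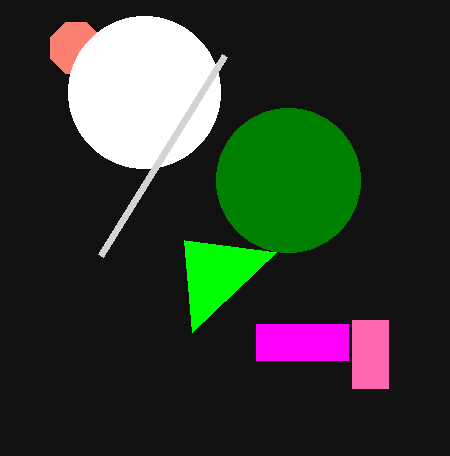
a_1 = 288; b_1 = 180; c_1 = 72; a_2 = 76; b_2 = 48; c_2 = 28; a_3 = 144; b_3 = 92; c_3 = 76; q_4 = 324; t_4 = 360; t_5 = 332; p_6 = 224; q_6 = 56; p_7 = 352; q_7 = 320; s_7 = 388; t_7 = 388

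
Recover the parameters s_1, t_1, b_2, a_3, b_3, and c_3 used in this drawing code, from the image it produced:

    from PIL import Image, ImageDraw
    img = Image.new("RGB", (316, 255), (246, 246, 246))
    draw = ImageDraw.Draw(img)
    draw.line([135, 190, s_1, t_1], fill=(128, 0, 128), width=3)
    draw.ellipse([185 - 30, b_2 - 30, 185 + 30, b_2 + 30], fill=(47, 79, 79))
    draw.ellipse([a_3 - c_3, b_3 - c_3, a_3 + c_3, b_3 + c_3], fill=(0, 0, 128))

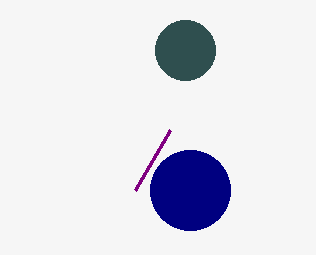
s_1 = 170, t_1 = 130, b_2 = 50, a_3 = 190, b_3 = 190, c_3 = 40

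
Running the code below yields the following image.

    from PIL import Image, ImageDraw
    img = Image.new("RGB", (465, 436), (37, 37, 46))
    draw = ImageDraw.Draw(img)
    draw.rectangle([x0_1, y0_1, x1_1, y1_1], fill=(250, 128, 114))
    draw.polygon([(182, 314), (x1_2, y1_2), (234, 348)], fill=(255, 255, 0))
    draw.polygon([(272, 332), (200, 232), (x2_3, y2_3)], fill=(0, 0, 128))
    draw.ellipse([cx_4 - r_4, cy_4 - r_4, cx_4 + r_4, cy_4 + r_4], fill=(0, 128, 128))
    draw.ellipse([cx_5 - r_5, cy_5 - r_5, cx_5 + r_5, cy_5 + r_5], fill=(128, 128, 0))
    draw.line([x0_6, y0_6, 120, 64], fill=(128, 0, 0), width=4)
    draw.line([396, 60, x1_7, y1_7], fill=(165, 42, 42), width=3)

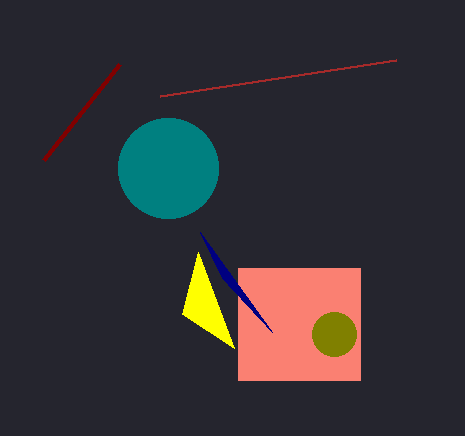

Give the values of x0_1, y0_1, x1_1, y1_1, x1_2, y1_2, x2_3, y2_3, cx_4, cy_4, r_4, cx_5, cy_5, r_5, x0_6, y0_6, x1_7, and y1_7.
x0_1 = 238; y0_1 = 268; x1_1 = 360; y1_1 = 380; x1_2 = 198; y1_2 = 252; x2_3 = 222; y2_3 = 278; cx_4 = 168; cy_4 = 168; r_4 = 50; cx_5 = 334; cy_5 = 334; r_5 = 22; x0_6 = 44; y0_6 = 160; x1_7 = 160; y1_7 = 96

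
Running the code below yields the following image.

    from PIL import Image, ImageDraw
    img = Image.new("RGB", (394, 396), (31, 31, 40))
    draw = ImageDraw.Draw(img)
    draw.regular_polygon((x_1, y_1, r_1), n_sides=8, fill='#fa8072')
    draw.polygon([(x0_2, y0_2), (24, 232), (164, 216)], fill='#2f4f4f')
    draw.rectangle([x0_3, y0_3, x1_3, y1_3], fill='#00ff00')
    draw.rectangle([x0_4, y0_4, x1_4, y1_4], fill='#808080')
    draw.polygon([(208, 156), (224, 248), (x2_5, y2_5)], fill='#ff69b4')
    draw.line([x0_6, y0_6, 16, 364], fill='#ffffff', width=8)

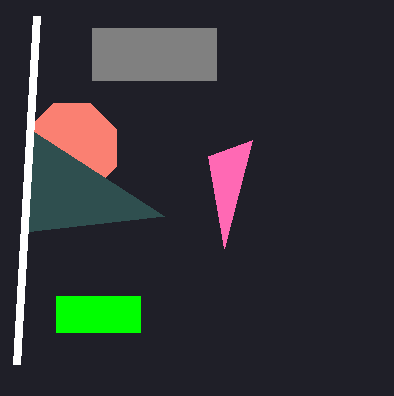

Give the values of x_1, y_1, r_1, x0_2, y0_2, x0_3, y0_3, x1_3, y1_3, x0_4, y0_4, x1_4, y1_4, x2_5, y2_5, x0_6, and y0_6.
x_1 = 72, y_1 = 148, r_1 = 48, x0_2 = 28, y0_2 = 128, x0_3 = 56, y0_3 = 296, x1_3 = 140, y1_3 = 332, x0_4 = 92, y0_4 = 28, x1_4 = 216, y1_4 = 80, x2_5 = 252, y2_5 = 140, x0_6 = 36, y0_6 = 16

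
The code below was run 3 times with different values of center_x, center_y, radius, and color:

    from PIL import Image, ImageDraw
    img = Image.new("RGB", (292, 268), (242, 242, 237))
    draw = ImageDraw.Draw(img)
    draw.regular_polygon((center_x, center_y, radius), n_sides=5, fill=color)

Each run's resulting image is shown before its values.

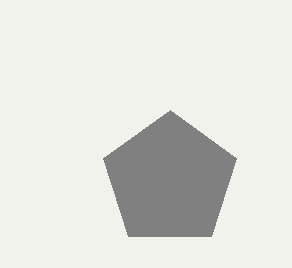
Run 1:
center_x = 170; center_y = 180; radius = 70; color = 'gray'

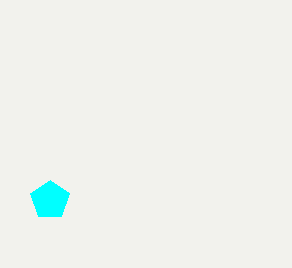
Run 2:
center_x = 50, center_y = 200, radius = 20, color = 'cyan'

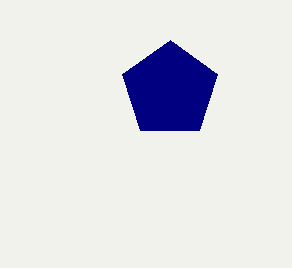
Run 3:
center_x = 170
center_y = 90
radius = 50
color = 'navy'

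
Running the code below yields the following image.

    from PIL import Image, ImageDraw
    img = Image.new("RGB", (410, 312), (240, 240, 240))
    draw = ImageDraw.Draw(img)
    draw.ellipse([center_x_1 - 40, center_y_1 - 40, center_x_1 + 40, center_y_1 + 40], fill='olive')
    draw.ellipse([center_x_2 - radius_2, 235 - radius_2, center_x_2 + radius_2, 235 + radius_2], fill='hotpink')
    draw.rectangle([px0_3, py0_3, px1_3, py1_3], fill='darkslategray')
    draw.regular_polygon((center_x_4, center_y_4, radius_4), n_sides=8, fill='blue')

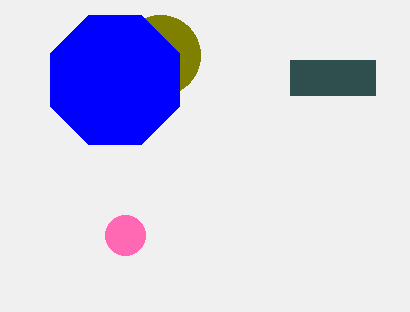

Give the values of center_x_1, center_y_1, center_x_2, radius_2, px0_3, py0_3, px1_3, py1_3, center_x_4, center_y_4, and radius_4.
center_x_1 = 160; center_y_1 = 55; center_x_2 = 125; radius_2 = 20; px0_3 = 290; py0_3 = 60; px1_3 = 375; py1_3 = 95; center_x_4 = 115; center_y_4 = 80; radius_4 = 70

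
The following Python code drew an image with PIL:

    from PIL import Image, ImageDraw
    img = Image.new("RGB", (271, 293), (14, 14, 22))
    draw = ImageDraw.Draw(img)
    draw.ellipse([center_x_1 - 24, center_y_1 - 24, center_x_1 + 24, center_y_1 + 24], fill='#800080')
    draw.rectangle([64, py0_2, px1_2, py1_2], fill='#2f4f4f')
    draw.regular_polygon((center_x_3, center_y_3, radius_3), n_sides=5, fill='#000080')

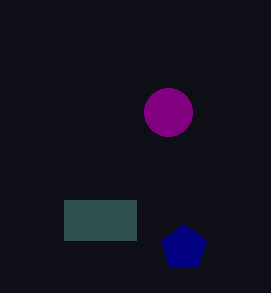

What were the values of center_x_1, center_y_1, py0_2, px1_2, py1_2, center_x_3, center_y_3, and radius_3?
center_x_1 = 168
center_y_1 = 112
py0_2 = 200
px1_2 = 136
py1_2 = 240
center_x_3 = 184
center_y_3 = 248
radius_3 = 24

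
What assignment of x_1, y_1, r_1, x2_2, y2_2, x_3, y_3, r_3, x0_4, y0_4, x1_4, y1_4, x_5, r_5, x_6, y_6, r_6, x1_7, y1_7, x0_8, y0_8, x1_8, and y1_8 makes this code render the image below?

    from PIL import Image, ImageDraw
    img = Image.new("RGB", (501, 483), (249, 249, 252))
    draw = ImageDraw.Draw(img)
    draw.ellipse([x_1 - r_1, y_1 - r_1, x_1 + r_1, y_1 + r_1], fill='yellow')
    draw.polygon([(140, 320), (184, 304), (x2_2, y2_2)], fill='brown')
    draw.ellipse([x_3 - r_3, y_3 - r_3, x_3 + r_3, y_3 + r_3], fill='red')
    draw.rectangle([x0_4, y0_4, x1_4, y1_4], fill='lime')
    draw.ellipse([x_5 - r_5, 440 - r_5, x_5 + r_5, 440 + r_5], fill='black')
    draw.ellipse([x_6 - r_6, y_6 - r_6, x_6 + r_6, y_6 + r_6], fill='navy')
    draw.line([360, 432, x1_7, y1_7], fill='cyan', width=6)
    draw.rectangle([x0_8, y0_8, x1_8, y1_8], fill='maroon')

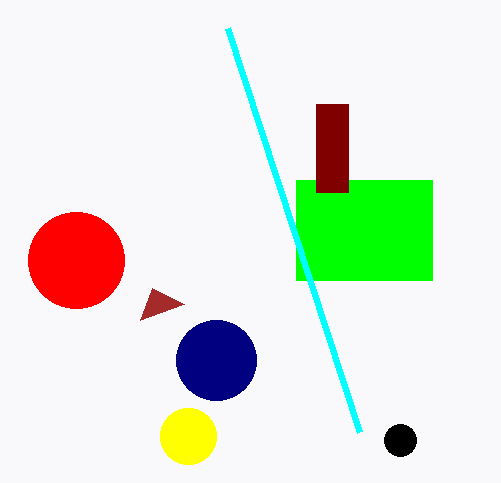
x_1 = 188; y_1 = 436; r_1 = 28; x2_2 = 152; y2_2 = 288; x_3 = 76; y_3 = 260; r_3 = 48; x0_4 = 296; y0_4 = 180; x1_4 = 432; y1_4 = 280; x_5 = 400; r_5 = 16; x_6 = 216; y_6 = 360; r_6 = 40; x1_7 = 228; y1_7 = 28; x0_8 = 316; y0_8 = 104; x1_8 = 348; y1_8 = 192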